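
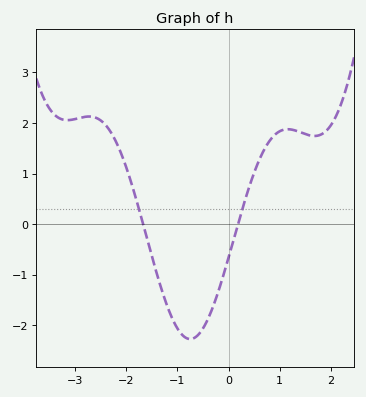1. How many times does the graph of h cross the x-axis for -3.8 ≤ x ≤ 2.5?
2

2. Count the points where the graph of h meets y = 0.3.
2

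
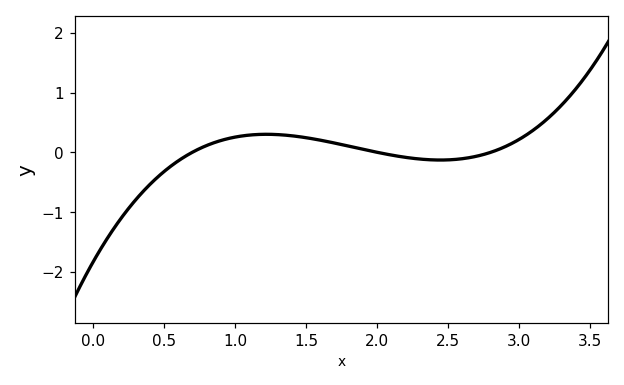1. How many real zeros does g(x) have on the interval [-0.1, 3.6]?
3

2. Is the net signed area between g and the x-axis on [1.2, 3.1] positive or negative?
positive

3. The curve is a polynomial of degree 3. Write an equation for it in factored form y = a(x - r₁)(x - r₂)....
y = 0.47(x - 0.7)(x - 2)(x - 2.8)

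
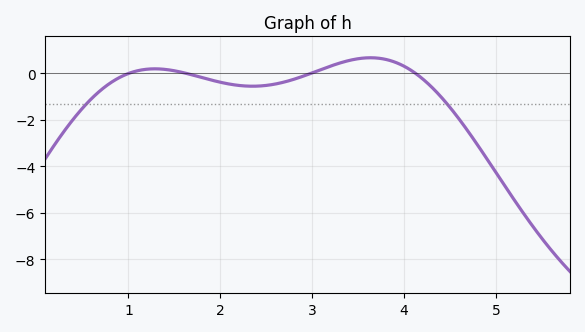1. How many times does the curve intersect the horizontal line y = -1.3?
2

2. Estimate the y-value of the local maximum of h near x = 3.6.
0.671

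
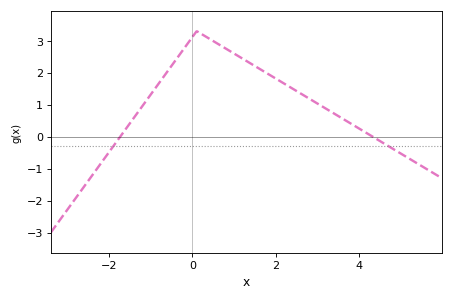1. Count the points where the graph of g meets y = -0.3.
2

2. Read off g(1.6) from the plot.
2.13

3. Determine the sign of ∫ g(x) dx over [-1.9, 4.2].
positive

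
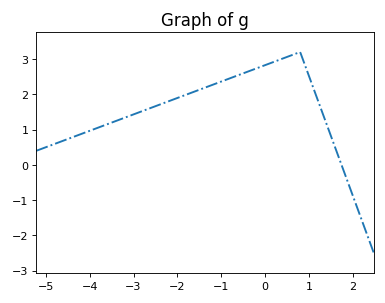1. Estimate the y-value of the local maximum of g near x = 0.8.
3.2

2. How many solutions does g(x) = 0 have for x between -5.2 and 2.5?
1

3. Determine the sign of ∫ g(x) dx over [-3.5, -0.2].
positive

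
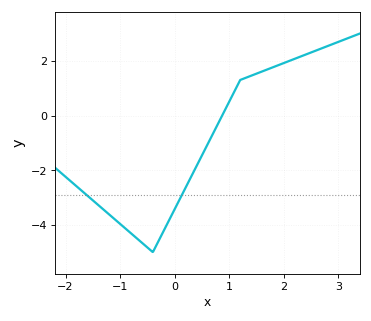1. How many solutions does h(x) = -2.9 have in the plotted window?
2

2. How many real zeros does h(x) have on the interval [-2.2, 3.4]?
1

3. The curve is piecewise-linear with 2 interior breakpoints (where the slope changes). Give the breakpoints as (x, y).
(-0.4, -5); (1.2, 1.3)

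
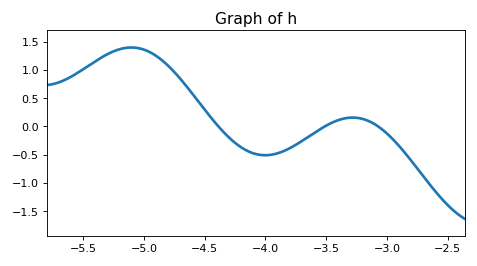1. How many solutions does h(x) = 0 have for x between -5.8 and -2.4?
3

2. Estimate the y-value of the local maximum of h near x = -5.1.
1.4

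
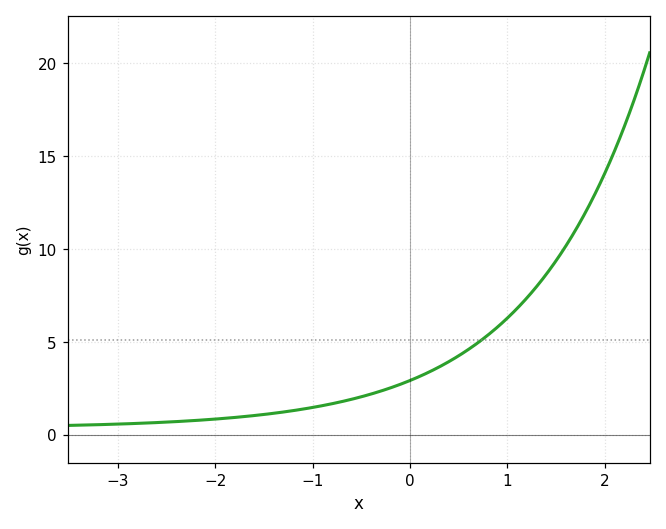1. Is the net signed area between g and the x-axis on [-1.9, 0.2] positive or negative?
positive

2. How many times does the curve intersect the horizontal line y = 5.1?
1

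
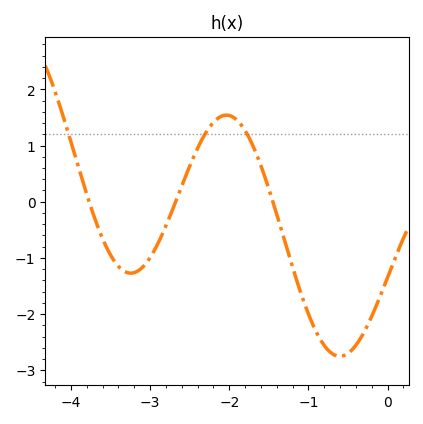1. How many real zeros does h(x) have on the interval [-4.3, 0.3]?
3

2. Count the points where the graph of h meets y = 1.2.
3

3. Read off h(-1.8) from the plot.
1.3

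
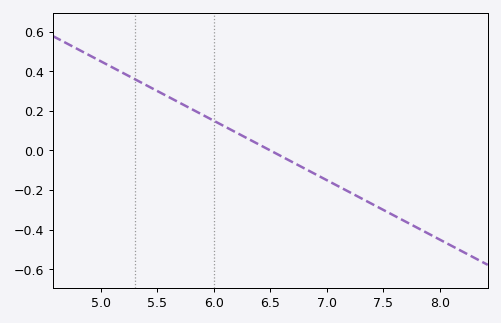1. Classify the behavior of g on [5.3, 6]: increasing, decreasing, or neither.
decreasing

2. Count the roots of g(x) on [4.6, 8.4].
1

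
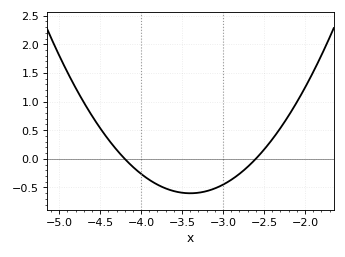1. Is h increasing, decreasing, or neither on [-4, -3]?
neither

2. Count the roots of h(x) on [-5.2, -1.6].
2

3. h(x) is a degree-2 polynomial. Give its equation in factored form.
y = 0.94(x + 4.2)(x + 2.6)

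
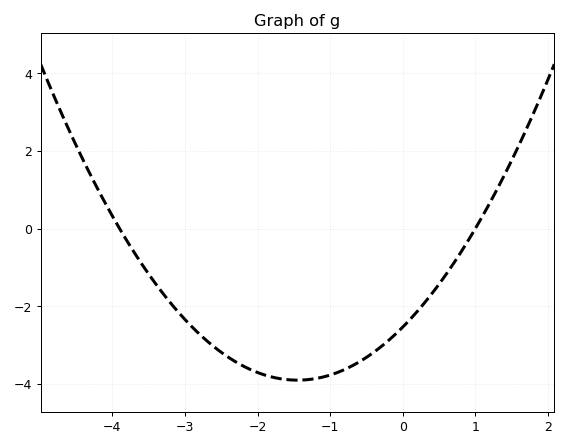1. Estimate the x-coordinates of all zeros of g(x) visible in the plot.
-3.9, 1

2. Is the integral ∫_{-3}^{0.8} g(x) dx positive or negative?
negative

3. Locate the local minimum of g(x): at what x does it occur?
-1.4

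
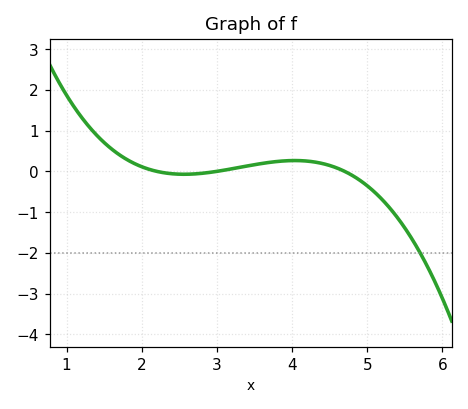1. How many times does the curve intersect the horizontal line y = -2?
1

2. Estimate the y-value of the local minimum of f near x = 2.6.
-0.1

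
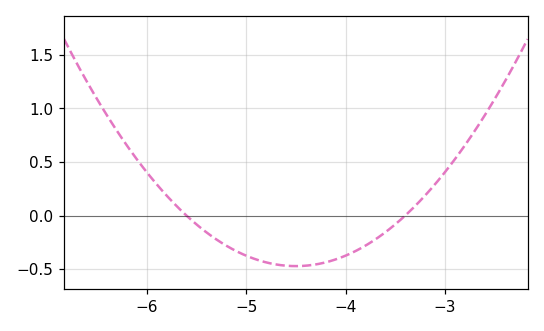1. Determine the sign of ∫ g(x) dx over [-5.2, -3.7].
negative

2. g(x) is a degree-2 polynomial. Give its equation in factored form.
y = 0.39(x + 5.6)(x + 3.4)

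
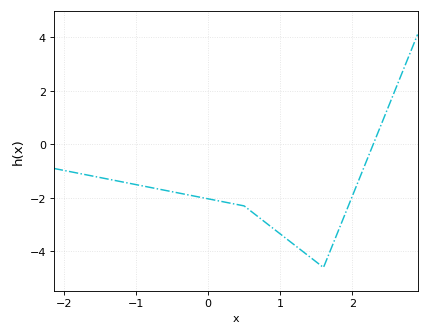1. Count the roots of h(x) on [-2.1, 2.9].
1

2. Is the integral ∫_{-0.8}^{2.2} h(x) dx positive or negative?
negative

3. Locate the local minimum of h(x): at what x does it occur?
1.6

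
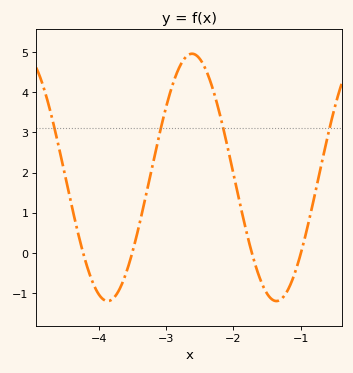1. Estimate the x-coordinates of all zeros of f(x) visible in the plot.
-4.2, -3.5, -1.7, -1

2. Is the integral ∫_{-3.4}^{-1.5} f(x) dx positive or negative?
positive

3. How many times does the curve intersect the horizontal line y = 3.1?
4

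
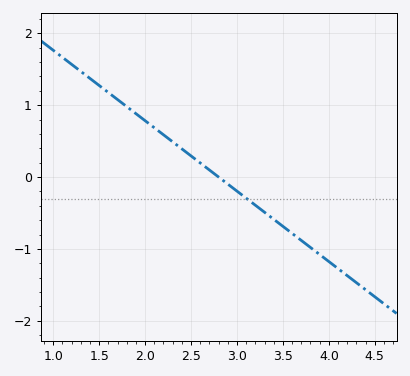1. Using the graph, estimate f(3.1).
-0.294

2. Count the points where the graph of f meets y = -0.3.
1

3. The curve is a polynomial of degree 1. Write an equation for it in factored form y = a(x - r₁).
y = -0.98(x - 2.8)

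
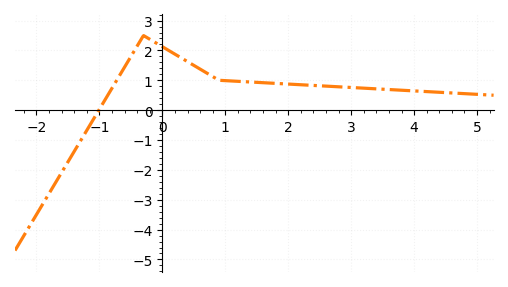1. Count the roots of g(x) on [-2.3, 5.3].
1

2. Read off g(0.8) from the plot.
1.1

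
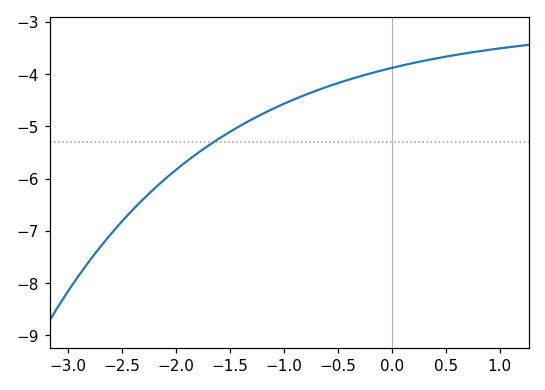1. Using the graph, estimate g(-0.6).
-4.24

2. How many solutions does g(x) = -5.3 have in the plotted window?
1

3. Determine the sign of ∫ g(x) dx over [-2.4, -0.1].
negative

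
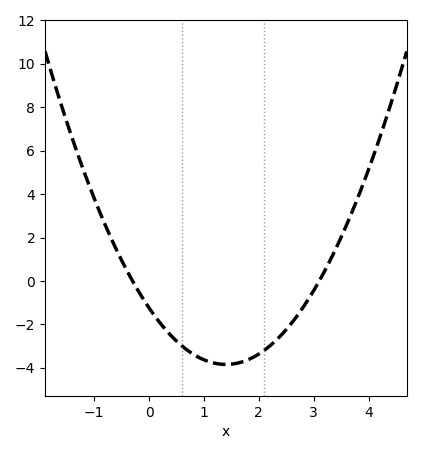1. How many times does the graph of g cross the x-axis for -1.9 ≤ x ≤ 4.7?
2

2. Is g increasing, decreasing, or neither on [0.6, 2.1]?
neither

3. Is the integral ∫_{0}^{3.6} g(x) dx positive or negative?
negative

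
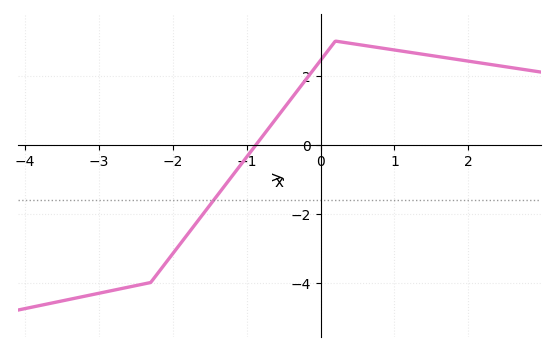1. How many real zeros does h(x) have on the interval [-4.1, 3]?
1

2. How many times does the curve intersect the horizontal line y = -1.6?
1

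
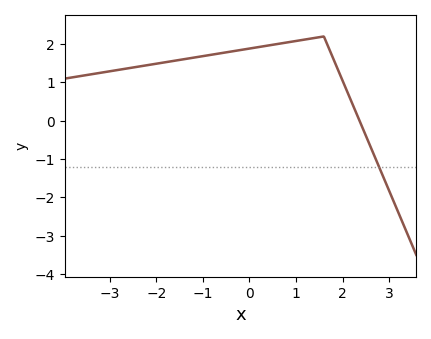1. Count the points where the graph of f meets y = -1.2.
1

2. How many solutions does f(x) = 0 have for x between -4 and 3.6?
1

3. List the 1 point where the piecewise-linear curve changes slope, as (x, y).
(1.6, 2.2)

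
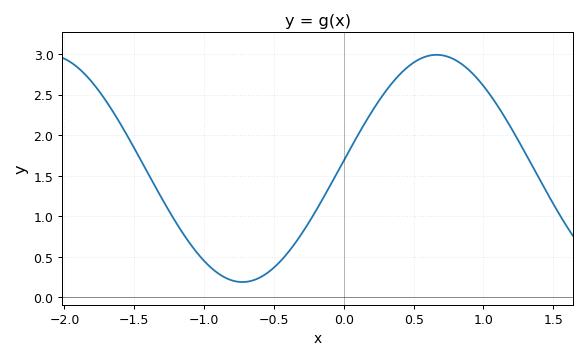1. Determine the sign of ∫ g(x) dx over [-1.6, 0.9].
positive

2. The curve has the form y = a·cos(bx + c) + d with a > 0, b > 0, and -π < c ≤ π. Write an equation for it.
y = 1.4cos(2.3x - 1.5) + 1.59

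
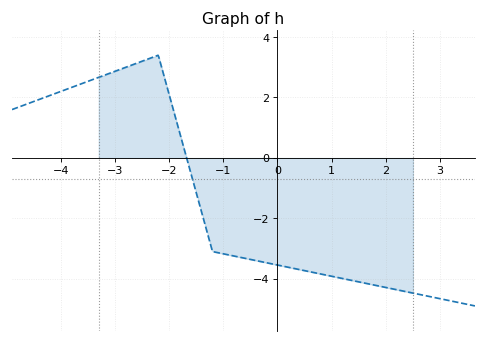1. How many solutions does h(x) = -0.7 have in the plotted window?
1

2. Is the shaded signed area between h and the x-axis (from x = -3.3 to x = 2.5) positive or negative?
negative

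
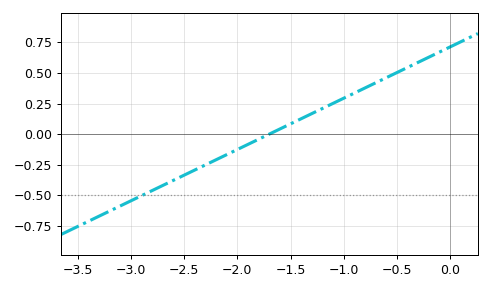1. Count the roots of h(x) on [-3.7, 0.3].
1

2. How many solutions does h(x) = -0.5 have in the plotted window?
1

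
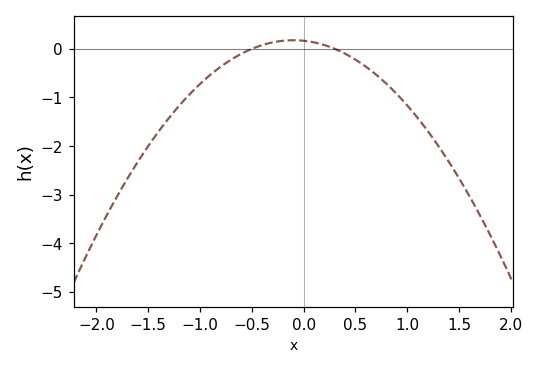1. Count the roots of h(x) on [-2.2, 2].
2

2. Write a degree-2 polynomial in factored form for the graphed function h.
y = -1.11(x + 0.5)(x - 0.3)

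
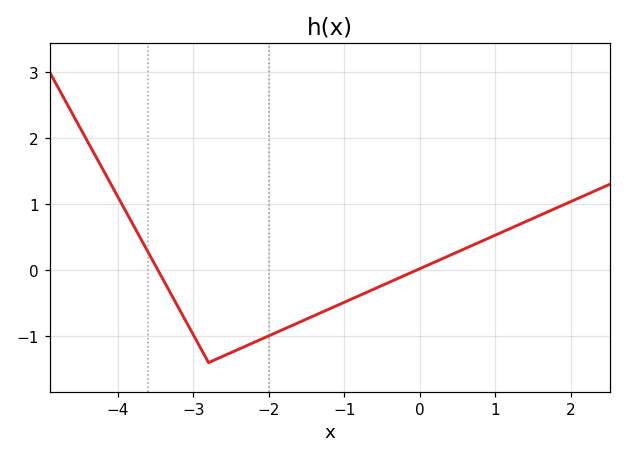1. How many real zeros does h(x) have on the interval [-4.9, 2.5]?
2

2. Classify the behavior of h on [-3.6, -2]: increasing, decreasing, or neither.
neither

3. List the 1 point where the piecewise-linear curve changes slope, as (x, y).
(-2.8, -1.4)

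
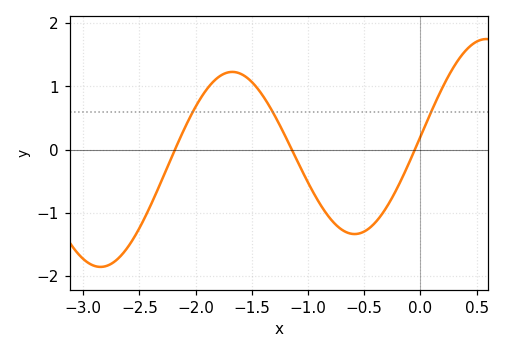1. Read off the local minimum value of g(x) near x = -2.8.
-1.85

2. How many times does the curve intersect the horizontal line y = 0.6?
3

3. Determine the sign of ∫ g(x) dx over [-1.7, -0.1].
negative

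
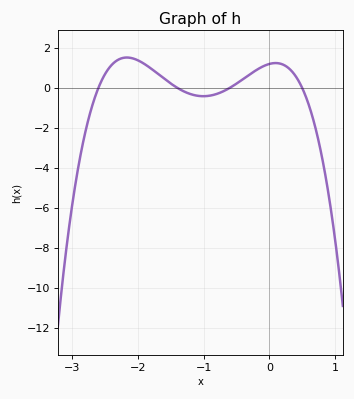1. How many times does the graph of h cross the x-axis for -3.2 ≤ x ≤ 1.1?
4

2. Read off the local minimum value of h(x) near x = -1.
-0.419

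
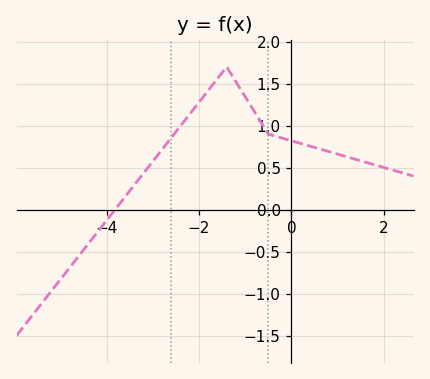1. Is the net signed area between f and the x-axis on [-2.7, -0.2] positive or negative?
positive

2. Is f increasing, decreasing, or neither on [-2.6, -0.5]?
neither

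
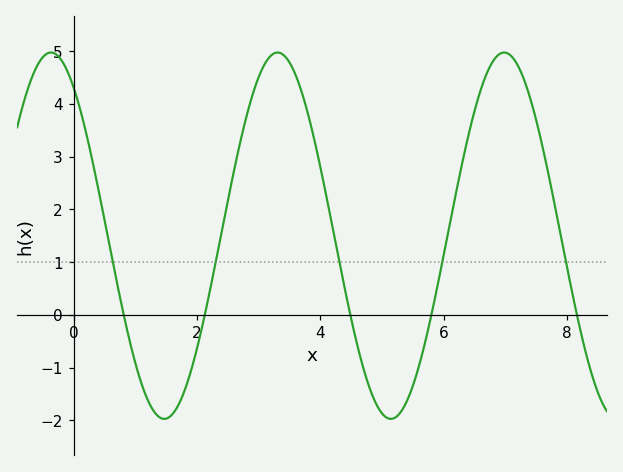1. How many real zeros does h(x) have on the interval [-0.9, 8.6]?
5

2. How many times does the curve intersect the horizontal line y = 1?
5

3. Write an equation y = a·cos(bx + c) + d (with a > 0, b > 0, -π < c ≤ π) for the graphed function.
y = 3.47cos(1.71x + 0.63) + 1.5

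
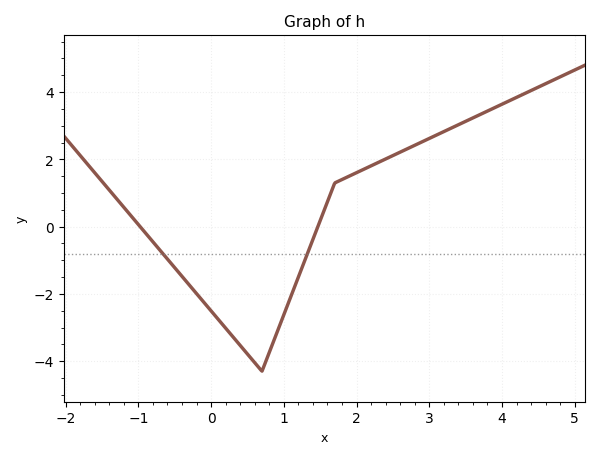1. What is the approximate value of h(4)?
3.6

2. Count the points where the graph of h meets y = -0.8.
2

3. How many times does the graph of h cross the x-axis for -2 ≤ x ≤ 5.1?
2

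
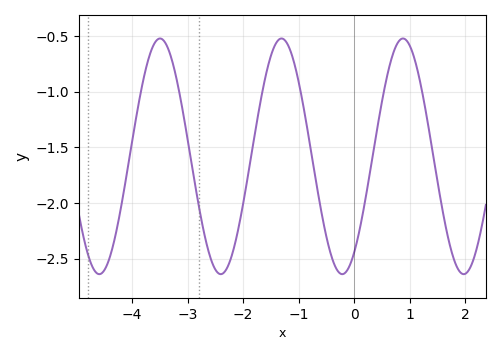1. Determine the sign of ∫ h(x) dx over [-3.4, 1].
negative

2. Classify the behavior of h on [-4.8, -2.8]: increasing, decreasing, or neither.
neither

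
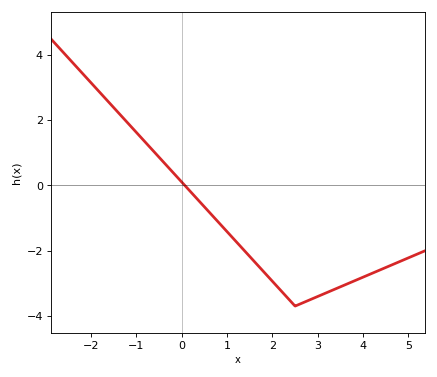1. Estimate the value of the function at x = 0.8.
-1.11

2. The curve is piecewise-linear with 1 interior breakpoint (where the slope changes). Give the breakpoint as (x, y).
(2.5, -3.7)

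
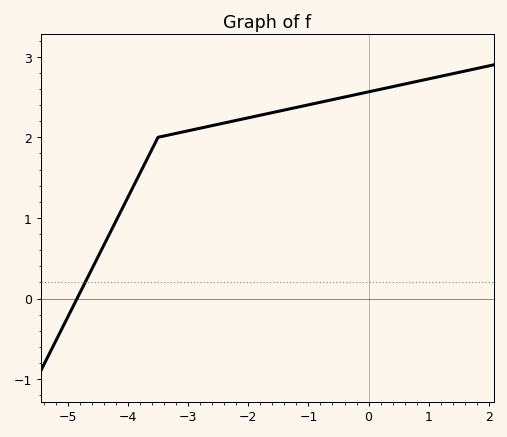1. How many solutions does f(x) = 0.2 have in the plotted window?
1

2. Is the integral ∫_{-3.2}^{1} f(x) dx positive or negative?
positive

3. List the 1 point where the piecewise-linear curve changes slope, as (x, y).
(-3.5, 2)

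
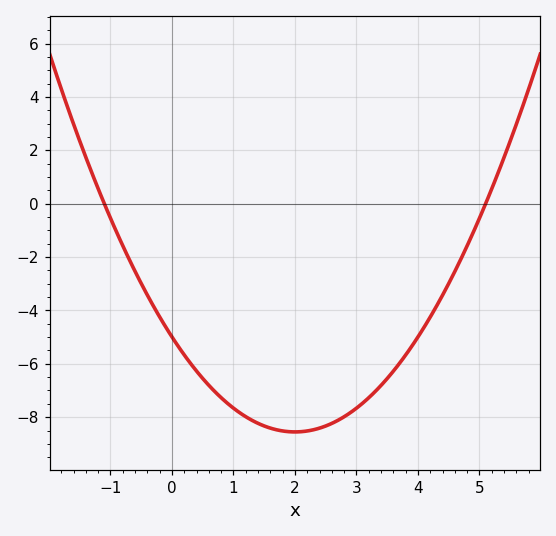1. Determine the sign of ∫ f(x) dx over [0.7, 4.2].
negative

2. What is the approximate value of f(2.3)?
-8.4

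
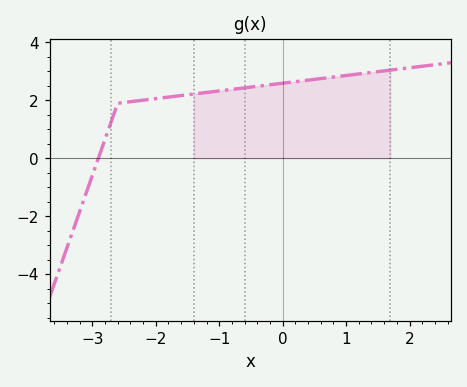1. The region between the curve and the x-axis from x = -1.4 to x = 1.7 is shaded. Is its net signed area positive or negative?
positive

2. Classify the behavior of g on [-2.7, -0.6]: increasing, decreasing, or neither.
increasing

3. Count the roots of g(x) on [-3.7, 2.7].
1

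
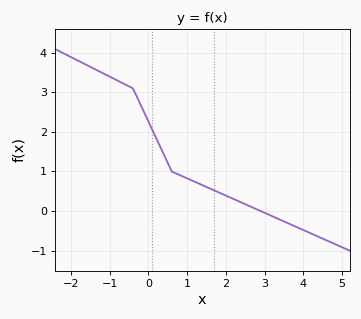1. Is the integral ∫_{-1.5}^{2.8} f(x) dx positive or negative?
positive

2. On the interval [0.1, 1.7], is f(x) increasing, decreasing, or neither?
decreasing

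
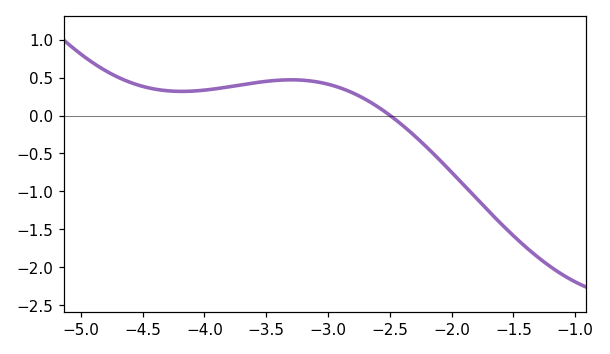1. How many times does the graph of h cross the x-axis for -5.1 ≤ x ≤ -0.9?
1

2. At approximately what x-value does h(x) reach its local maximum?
-3.3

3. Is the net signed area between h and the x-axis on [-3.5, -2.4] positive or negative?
positive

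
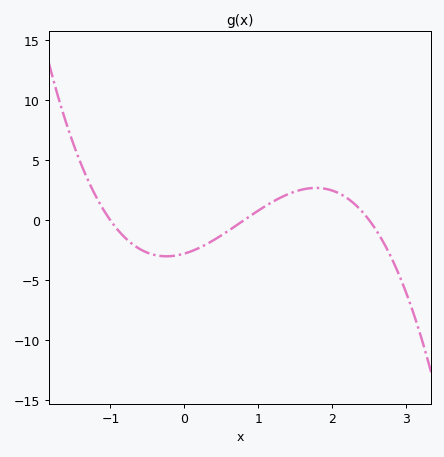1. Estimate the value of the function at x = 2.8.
-3.15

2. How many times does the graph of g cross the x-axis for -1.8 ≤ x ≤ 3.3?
3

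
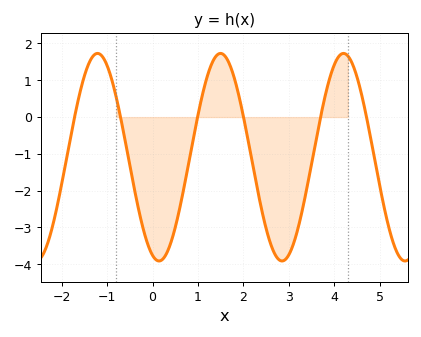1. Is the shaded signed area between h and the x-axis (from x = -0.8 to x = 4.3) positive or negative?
negative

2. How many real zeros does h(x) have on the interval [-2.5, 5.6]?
6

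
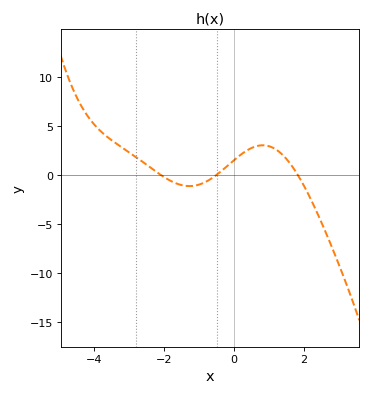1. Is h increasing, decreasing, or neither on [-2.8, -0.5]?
neither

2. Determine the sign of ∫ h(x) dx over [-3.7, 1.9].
positive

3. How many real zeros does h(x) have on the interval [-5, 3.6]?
3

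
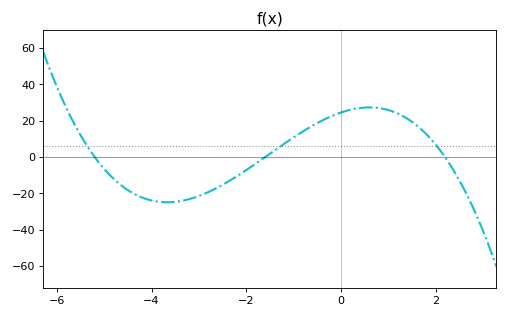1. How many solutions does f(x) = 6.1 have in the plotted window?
3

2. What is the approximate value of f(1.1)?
26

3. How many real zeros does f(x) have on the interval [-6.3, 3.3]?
3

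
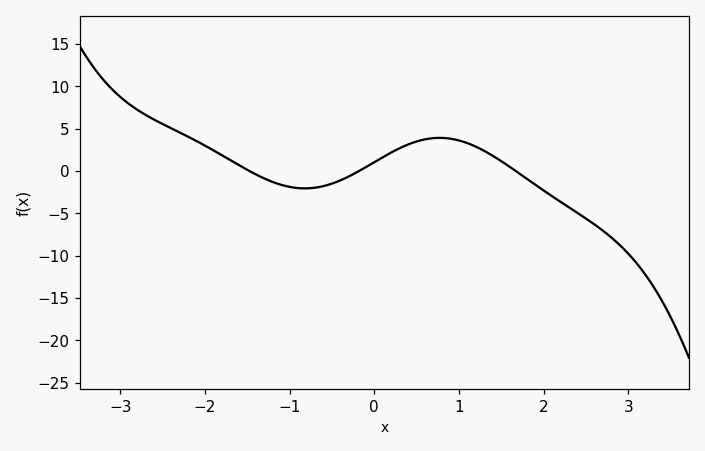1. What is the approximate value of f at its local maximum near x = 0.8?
4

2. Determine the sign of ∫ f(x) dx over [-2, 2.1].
positive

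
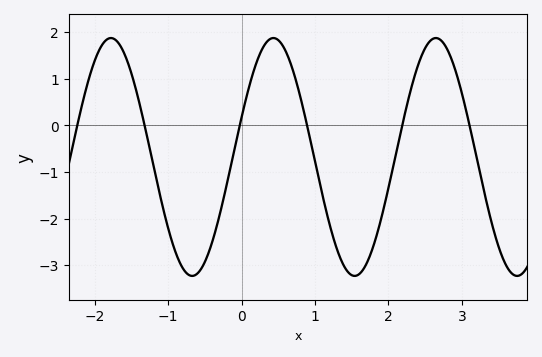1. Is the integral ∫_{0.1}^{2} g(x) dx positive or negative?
negative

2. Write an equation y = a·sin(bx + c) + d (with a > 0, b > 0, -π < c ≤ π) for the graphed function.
y = 2.55sin(2.8x + 0.34) - 0.68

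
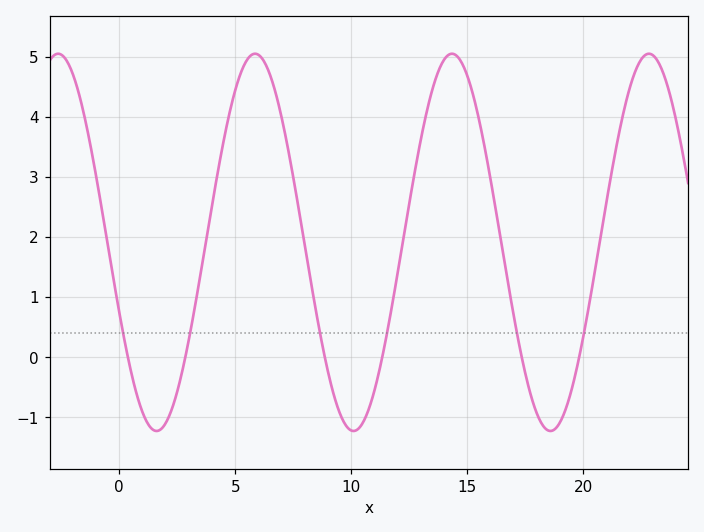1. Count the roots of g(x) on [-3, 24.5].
6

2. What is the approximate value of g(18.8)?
-1.19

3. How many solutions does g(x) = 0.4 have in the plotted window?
6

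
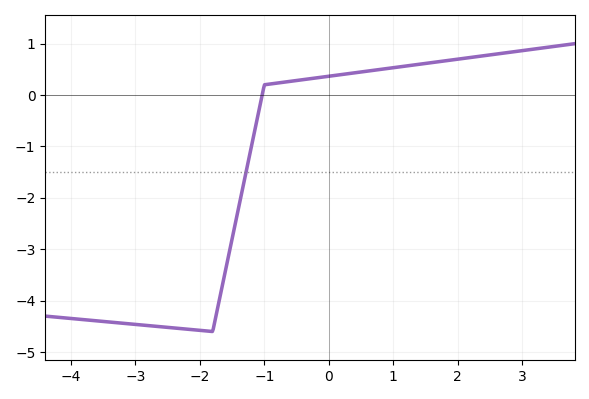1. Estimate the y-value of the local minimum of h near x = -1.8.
-4.6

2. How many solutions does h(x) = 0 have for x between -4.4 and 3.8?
1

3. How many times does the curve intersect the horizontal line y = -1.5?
1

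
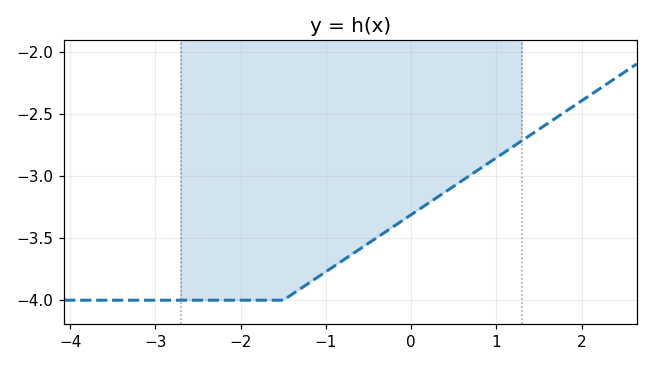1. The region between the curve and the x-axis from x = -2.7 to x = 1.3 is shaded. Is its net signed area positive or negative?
negative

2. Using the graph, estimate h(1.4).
-2.67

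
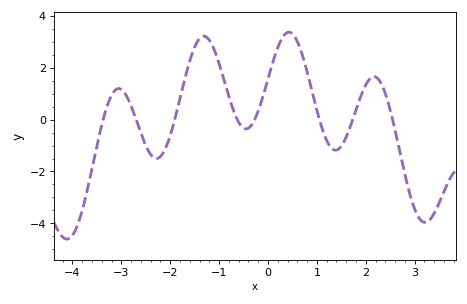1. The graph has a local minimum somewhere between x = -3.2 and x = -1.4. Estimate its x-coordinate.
-2.2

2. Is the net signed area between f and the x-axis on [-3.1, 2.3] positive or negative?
positive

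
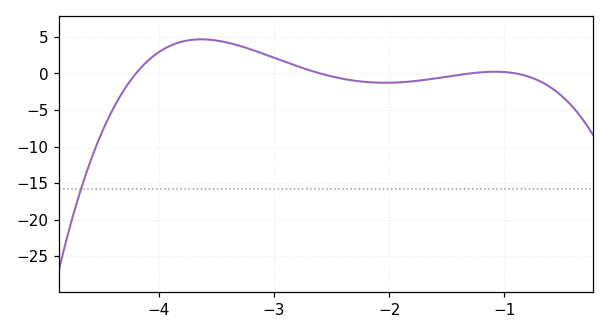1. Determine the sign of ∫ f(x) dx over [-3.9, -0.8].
positive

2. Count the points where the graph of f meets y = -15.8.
1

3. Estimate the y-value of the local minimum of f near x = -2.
-1.28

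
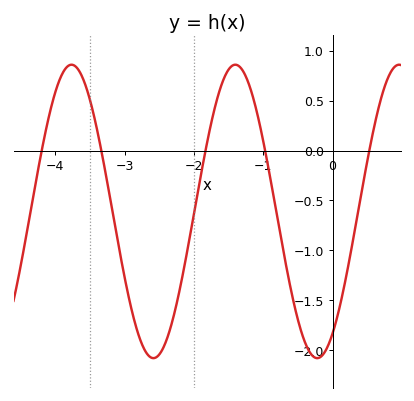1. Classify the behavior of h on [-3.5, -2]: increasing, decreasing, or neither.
neither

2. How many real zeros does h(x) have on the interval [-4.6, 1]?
5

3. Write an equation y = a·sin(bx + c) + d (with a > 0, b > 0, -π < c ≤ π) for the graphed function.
y = 1.47sin(2.7x - 0.98) - 0.61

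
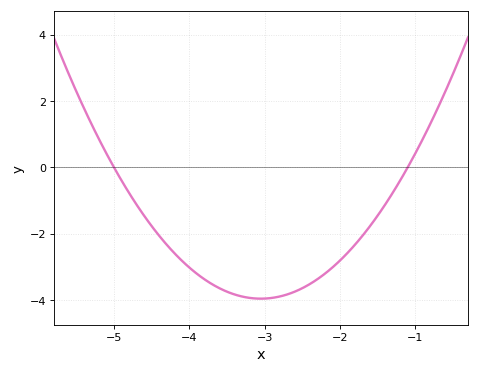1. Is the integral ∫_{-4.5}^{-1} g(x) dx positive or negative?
negative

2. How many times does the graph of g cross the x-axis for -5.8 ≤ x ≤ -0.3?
2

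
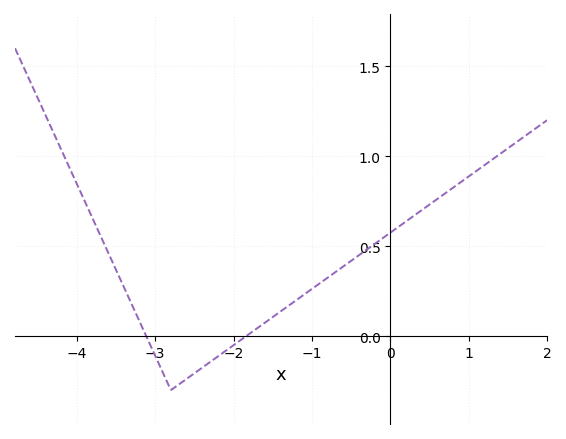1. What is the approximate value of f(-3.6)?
0.464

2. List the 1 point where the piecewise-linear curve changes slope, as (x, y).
(-2.8, -0.3)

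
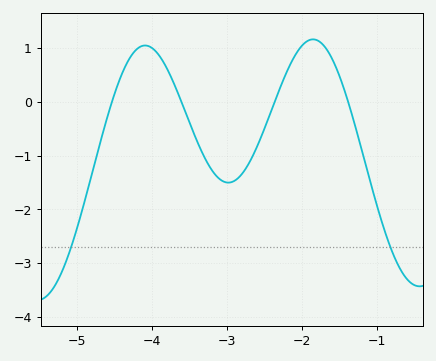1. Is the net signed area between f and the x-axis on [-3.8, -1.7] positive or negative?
negative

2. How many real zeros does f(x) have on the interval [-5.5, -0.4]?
4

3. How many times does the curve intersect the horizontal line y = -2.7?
2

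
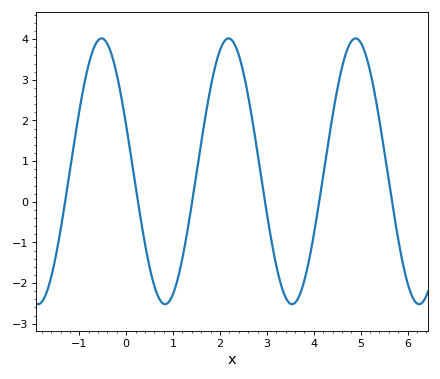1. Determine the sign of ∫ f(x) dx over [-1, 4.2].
positive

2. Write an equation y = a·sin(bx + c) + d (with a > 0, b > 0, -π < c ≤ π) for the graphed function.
y = 3.27sin(2.3x + 2.8) + 0.75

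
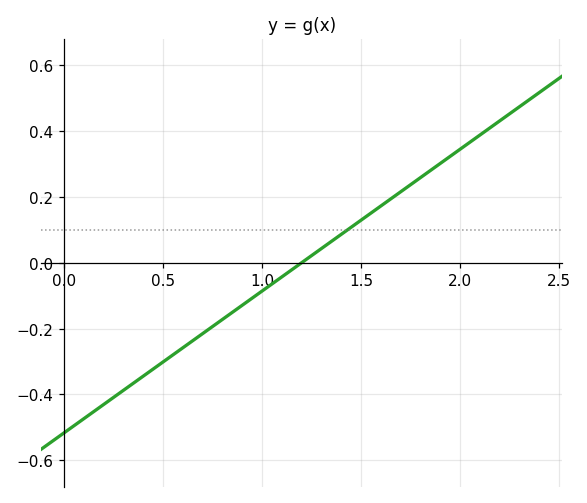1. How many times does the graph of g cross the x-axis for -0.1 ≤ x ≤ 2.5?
1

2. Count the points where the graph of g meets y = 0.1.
1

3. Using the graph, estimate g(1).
-0.08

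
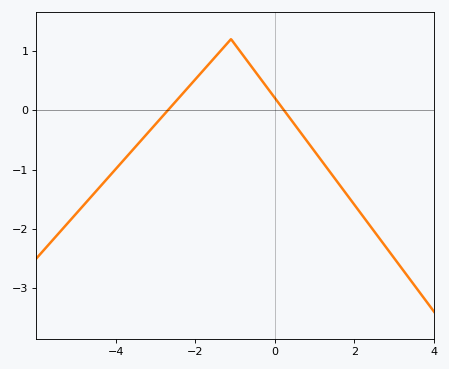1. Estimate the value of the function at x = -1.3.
1.05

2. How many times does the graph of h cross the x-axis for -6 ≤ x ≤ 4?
2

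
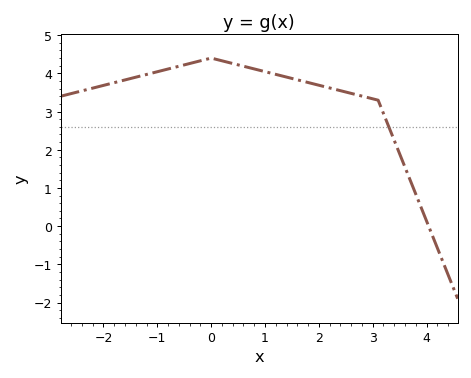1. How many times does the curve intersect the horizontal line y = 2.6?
1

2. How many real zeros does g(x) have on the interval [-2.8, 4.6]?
1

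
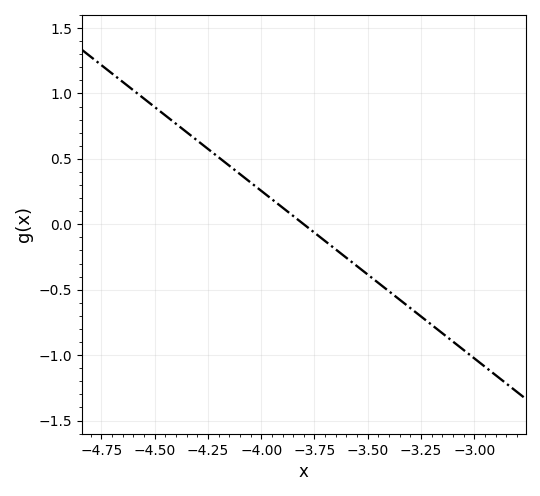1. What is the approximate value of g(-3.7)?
-0.15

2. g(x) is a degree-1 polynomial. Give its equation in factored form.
y = -1.28(x + 3.8)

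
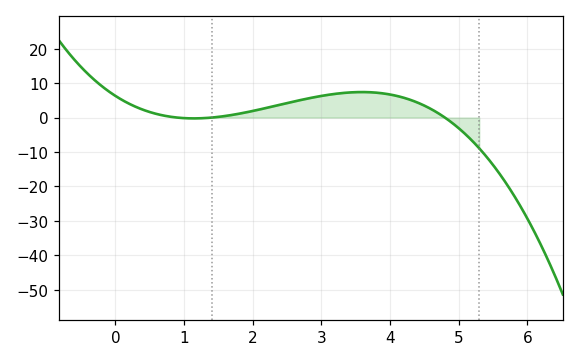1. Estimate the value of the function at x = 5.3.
-8.92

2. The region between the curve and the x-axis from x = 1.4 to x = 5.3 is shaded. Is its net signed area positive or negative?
positive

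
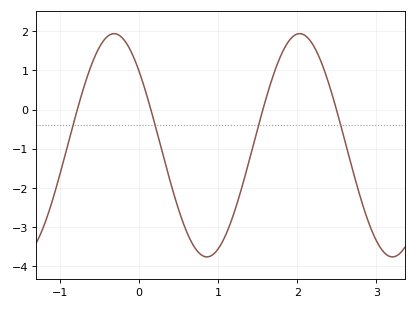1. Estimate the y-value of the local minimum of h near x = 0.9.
-3.76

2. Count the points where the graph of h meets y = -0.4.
4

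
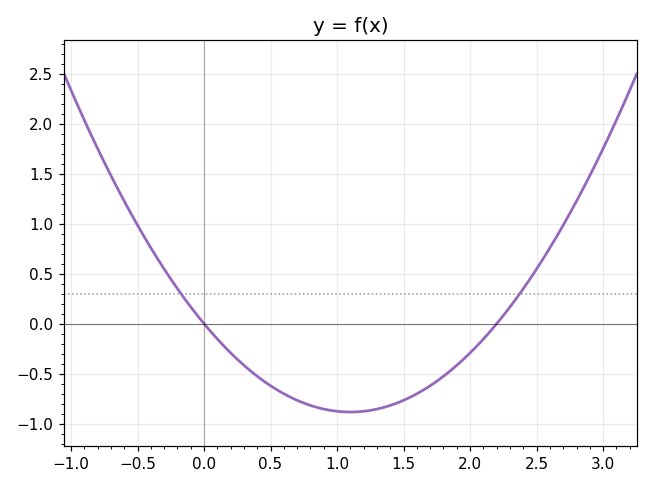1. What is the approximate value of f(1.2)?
-0.9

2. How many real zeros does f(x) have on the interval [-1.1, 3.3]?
2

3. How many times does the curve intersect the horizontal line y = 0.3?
2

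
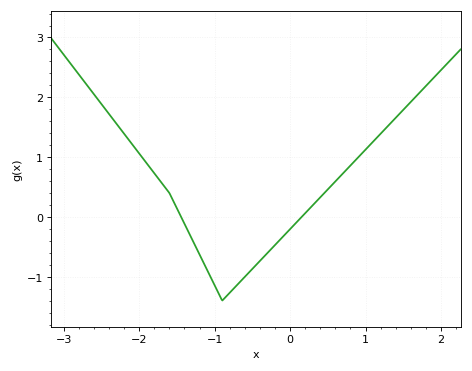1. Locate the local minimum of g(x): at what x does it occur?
-0.9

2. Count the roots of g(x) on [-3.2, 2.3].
2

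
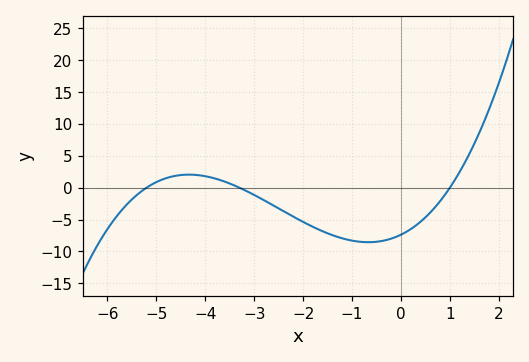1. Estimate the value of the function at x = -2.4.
-3.68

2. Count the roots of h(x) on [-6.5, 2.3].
3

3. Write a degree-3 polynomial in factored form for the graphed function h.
y = 0.43(x + 5.2)(x + 3.3)(x - 1)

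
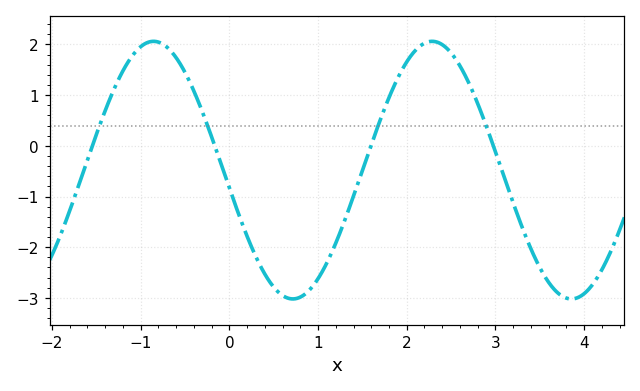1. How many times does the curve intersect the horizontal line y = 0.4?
4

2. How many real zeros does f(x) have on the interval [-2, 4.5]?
4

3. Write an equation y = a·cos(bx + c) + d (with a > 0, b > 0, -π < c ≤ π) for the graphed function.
y = 2.54cos(2x + 1.7) - 0.48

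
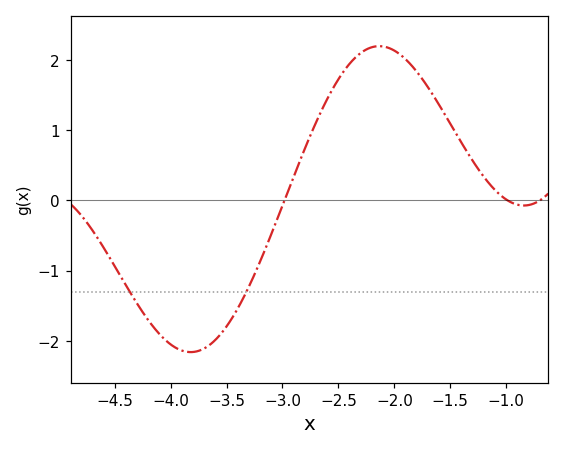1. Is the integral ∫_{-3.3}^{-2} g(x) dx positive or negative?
positive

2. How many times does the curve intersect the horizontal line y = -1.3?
2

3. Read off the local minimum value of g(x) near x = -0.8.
-0.075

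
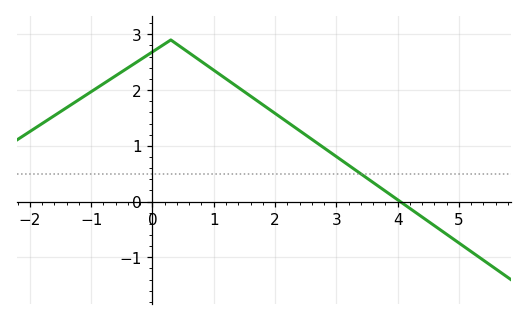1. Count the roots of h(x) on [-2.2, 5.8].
1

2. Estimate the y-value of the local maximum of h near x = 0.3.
2.9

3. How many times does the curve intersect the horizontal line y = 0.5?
1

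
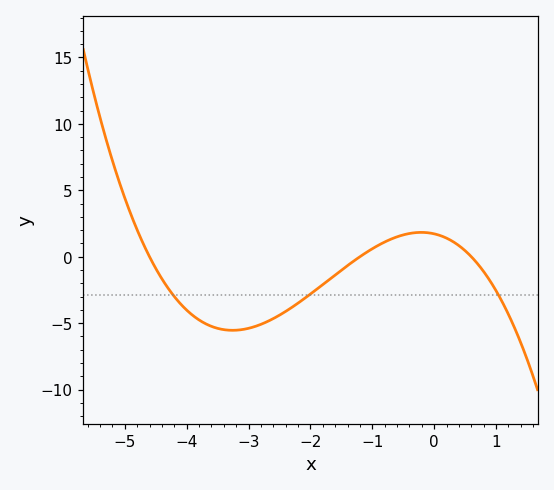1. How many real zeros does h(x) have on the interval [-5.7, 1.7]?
3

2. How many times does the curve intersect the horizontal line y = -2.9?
3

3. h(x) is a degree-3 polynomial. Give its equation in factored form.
y = -0.52(x + 4.6)(x + 1.2)(x - 0.6)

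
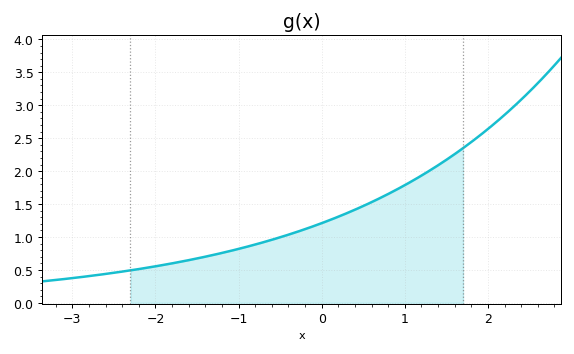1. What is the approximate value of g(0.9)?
1.7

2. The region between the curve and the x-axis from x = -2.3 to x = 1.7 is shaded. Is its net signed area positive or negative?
positive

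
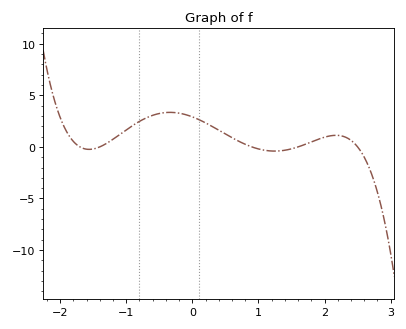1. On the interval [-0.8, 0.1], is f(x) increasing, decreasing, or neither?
neither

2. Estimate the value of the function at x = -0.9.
2.08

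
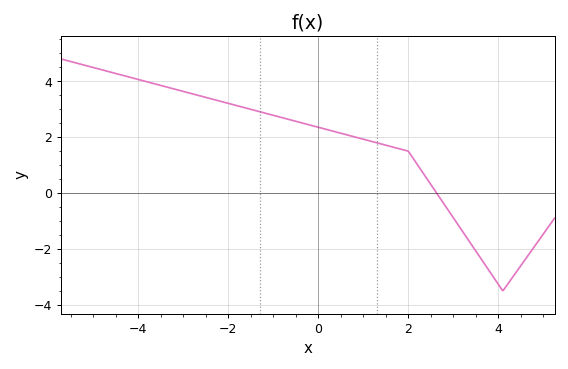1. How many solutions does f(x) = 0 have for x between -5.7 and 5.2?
1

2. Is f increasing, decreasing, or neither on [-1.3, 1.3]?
decreasing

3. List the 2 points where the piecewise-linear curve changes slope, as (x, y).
(2, 1.5); (4.1, -3.5)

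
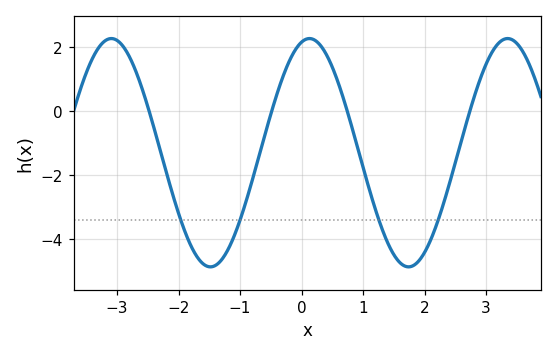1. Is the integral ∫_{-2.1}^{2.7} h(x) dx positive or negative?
negative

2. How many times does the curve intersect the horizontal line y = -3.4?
4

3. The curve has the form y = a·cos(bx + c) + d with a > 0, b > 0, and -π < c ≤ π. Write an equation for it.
y = 3.57cos(1.95x - 0.252) - 1.31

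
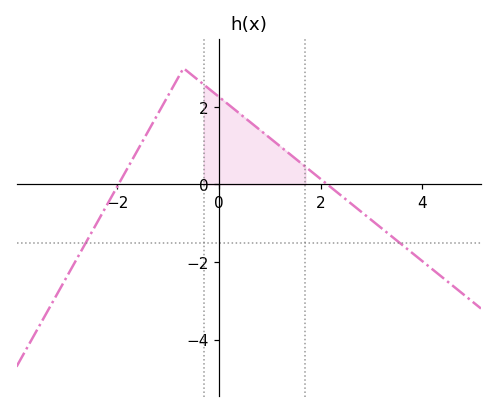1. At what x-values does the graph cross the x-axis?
-2, 2.2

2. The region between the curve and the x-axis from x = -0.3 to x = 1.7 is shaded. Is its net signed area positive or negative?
positive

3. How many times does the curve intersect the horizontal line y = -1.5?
2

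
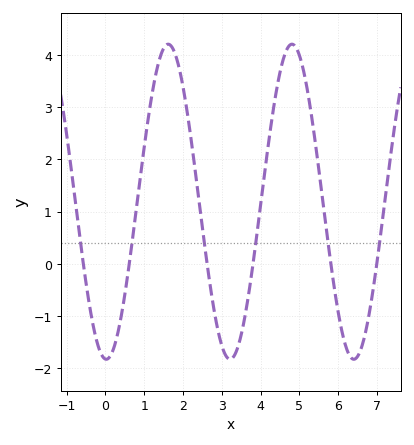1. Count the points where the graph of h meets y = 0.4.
6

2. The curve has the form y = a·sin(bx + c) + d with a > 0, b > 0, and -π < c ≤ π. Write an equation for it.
y = 3.02sin(1.97x - 1.62) + 1.19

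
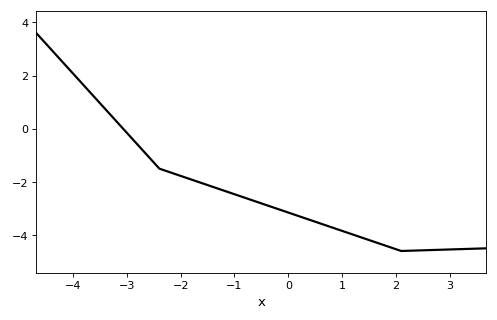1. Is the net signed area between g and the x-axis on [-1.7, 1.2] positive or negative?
negative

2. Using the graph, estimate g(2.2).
-4.6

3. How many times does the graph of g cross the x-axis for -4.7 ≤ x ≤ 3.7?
1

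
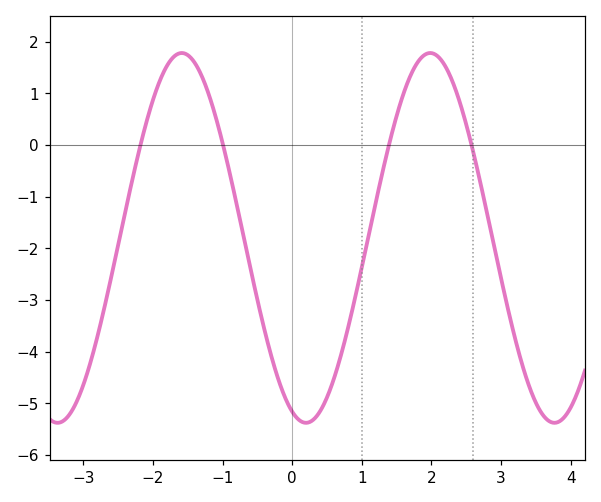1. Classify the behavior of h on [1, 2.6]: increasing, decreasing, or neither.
neither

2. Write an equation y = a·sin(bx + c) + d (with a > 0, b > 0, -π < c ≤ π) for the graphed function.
y = 3.58sin(1.8x - 1.9) - 1.8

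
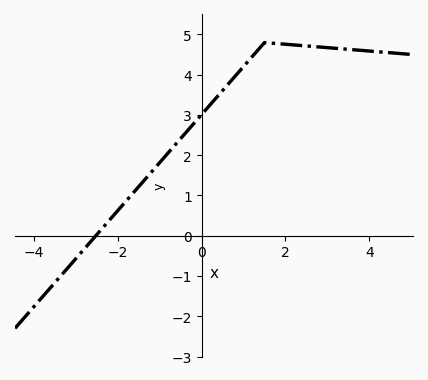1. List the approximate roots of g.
-2.6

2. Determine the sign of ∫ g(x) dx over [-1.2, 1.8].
positive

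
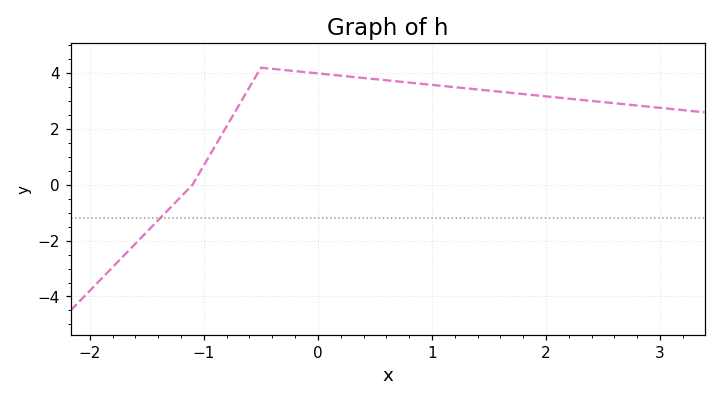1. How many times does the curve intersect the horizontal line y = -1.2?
1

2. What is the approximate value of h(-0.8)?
2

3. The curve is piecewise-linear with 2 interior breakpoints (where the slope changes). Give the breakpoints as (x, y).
(-1.1, 0); (-0.5, 4.2)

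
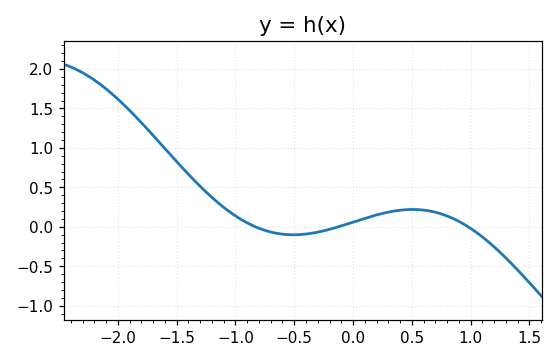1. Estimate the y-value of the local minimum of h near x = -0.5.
-0.1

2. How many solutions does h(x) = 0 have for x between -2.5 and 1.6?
3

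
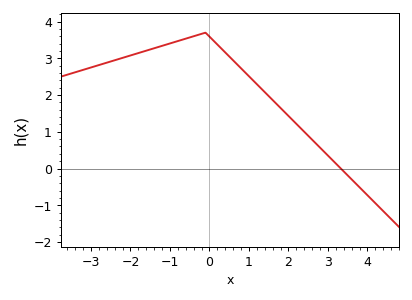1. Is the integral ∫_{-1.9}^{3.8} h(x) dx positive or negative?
positive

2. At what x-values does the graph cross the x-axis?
3.33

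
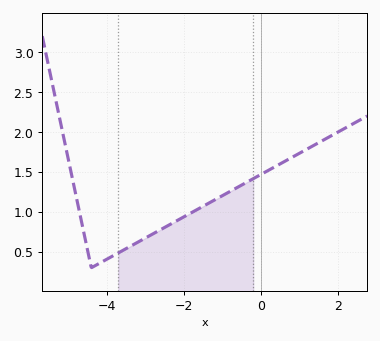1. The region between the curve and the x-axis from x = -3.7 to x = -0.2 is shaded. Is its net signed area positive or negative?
positive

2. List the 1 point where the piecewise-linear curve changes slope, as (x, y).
(-4.4, 0.3)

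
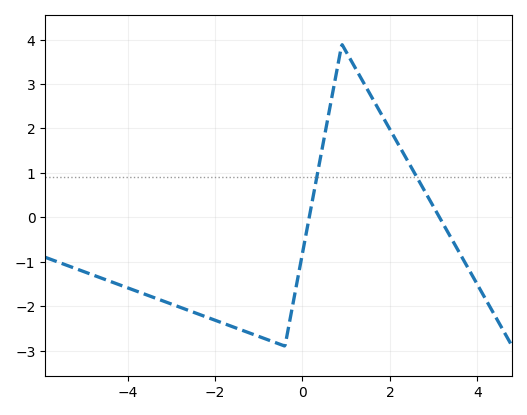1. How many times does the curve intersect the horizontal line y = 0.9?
2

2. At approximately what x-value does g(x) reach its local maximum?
1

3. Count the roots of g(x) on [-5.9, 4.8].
2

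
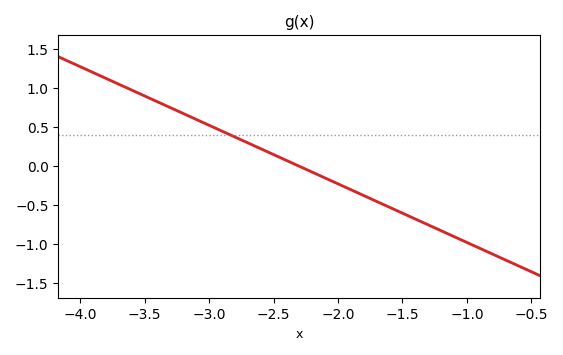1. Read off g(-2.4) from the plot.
0.075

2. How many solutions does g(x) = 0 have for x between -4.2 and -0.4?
1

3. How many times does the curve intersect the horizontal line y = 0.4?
1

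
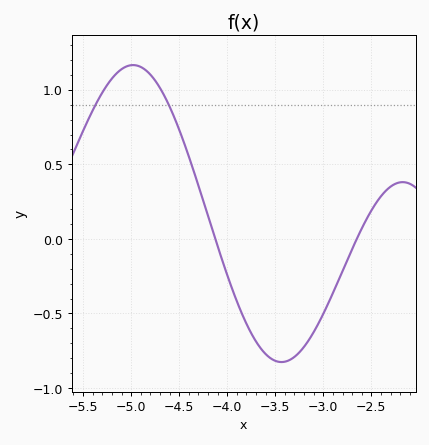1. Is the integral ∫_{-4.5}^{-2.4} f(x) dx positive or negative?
negative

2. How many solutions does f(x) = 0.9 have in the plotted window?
2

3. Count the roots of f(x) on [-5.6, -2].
2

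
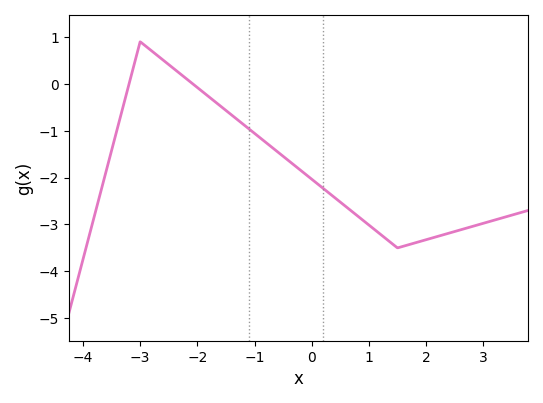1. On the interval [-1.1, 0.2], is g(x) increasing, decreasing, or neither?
decreasing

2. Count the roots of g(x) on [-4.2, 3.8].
2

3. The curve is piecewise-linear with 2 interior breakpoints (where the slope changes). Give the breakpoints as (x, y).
(-3, 0.9); (1.5, -3.5)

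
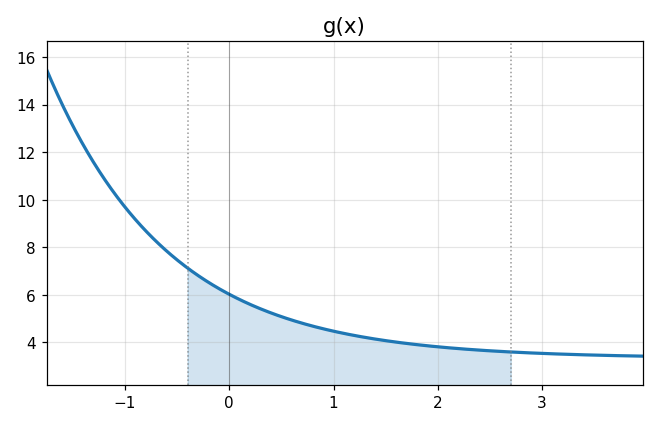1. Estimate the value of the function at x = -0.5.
7.4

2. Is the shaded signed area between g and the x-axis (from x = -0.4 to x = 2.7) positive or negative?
positive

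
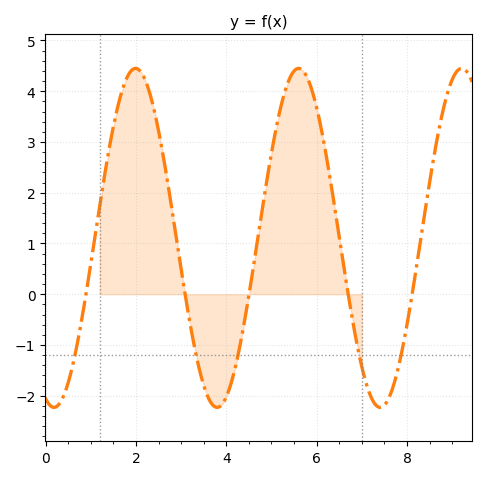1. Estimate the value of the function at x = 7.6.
-2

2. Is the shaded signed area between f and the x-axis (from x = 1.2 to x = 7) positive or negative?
positive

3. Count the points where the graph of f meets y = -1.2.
5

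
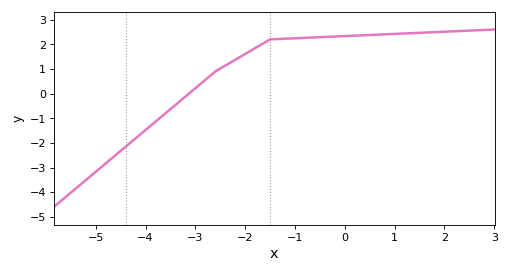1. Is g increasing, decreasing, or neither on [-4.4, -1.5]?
increasing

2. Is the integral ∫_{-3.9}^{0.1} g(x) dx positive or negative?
positive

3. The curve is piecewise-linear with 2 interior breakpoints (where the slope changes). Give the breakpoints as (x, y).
(-2.6, 0.9); (-1.5, 2.2)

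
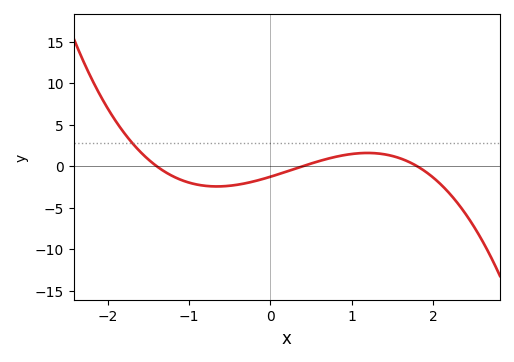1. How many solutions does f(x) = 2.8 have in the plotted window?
1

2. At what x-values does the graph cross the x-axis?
-1.4, 0.4, 1.8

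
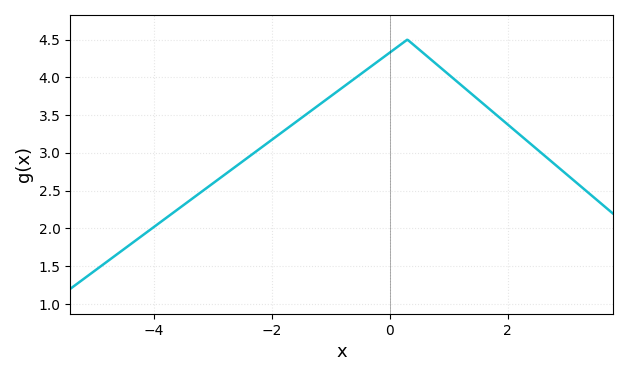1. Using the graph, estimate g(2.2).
3.24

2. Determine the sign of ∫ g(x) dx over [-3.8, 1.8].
positive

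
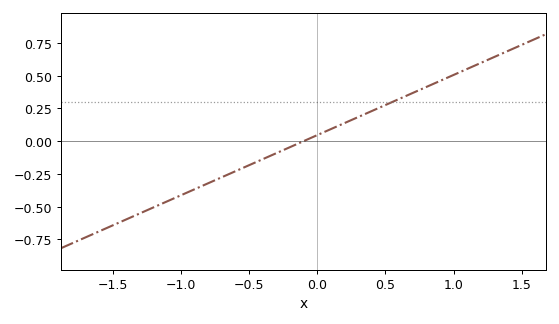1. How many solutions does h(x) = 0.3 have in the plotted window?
1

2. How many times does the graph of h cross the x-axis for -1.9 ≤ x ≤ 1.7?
1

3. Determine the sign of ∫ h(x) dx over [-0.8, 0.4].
negative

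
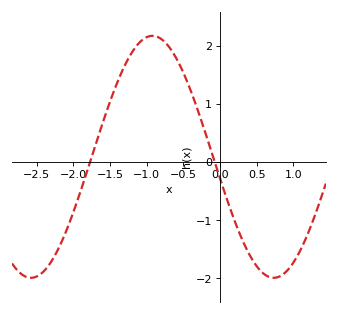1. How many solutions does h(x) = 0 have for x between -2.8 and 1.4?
2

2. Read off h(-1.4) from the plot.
1.37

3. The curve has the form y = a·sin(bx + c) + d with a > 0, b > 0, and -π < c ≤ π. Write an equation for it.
y = 2.08sin(1.9x - 2.96) + 0.09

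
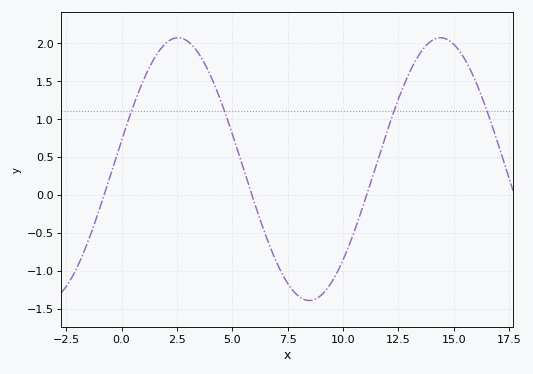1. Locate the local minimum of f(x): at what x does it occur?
8.5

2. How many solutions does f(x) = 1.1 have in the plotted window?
4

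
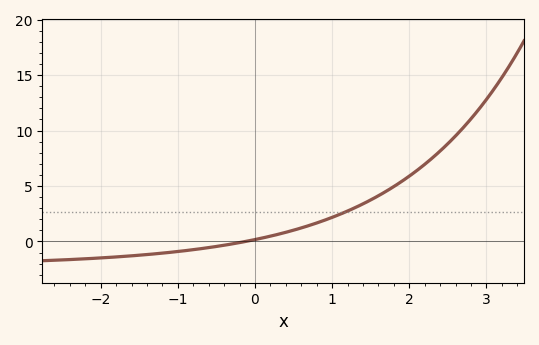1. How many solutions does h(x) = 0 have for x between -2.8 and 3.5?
1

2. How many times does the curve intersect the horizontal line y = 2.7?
1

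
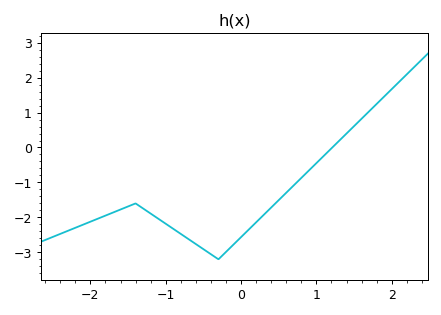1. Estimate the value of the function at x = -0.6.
-2.8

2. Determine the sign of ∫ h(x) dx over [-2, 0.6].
negative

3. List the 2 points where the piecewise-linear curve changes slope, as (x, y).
(-1.4, -1.6); (-0.3, -3.2)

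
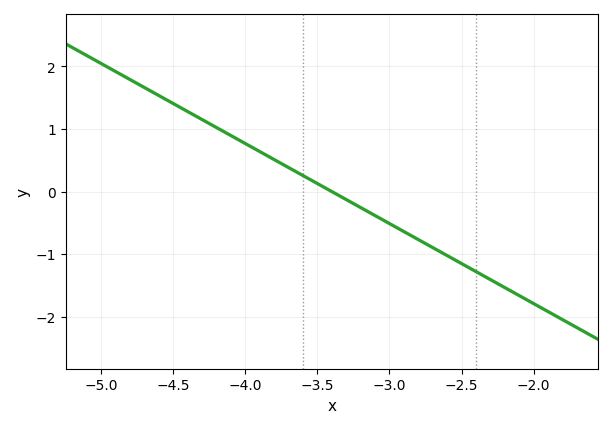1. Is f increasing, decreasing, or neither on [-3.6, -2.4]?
decreasing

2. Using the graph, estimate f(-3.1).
-0.4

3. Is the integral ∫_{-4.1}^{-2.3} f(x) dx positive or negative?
negative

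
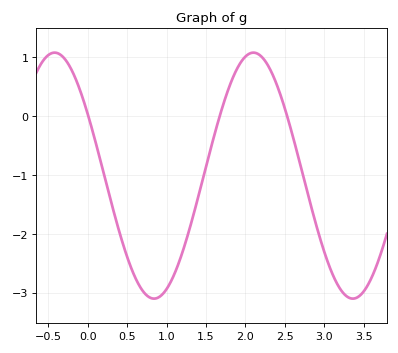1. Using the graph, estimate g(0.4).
-2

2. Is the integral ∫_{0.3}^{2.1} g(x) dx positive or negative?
negative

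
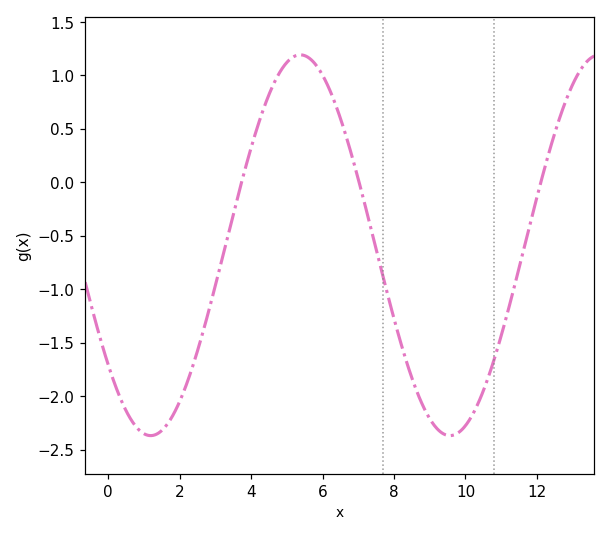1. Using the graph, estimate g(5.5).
1.2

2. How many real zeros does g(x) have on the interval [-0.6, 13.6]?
3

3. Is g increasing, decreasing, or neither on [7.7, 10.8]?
neither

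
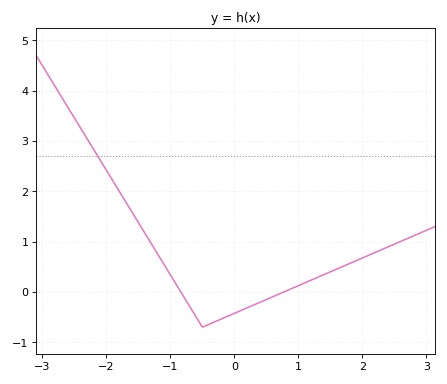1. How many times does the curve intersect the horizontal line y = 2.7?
1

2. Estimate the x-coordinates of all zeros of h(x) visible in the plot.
-0.837, 0.773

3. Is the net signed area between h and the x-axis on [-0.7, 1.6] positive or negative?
negative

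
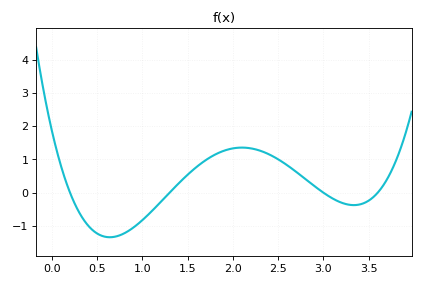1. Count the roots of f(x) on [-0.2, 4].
4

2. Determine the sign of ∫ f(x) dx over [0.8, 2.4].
positive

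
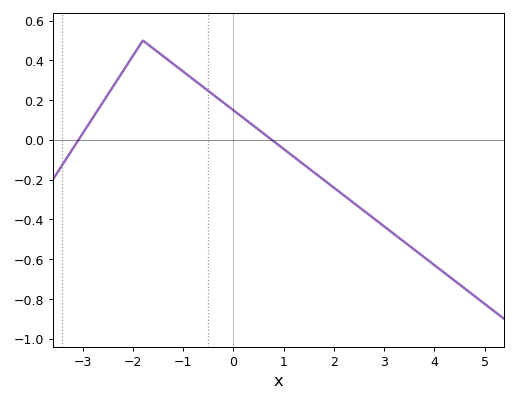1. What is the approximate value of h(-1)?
0.344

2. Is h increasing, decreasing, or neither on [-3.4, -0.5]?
neither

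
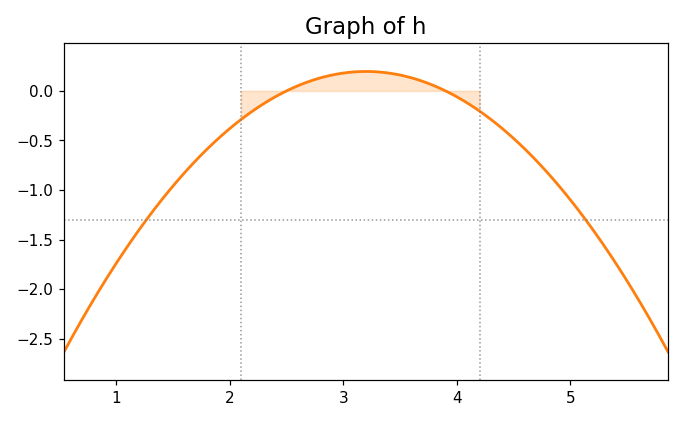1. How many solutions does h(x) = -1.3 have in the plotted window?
2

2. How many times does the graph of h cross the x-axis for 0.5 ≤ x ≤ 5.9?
2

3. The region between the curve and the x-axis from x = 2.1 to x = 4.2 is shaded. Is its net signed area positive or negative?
positive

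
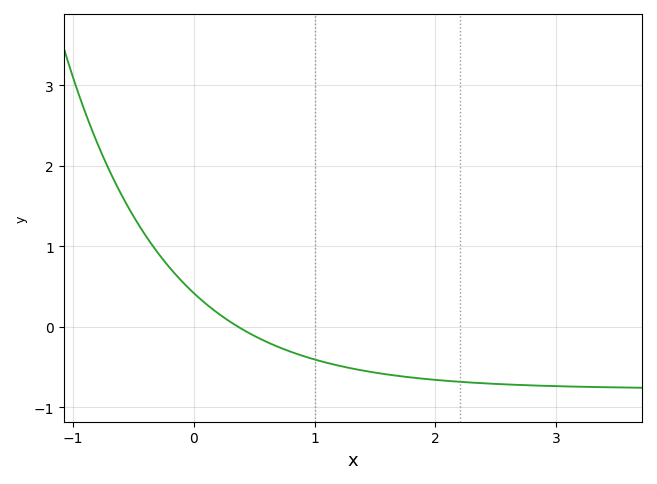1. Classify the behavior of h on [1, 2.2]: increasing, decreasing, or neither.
decreasing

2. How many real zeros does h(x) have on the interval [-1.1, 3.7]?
1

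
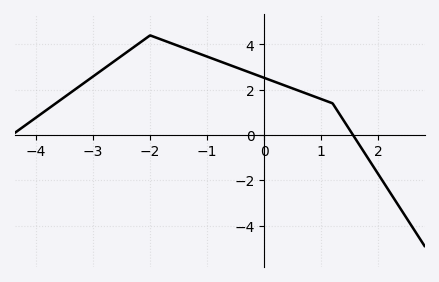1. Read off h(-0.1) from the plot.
2.6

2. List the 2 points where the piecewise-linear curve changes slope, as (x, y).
(-2, 4.4); (1.2, 1.4)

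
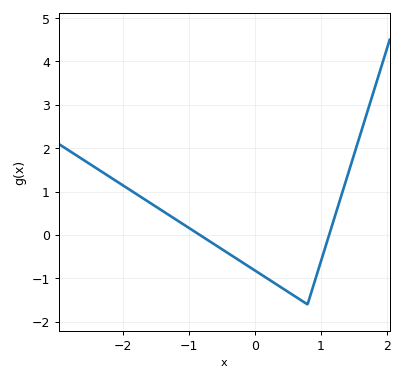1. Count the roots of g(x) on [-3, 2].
2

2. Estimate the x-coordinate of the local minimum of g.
0.8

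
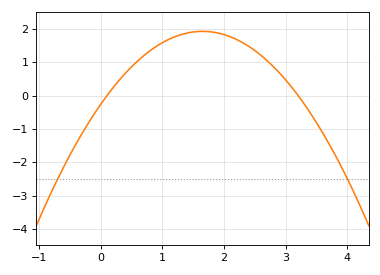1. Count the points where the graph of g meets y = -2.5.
2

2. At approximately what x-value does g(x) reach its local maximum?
1.7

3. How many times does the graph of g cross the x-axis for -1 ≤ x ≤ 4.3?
2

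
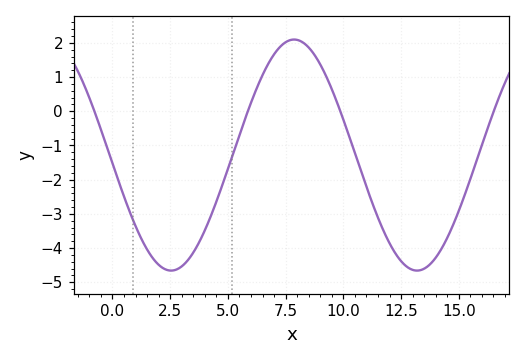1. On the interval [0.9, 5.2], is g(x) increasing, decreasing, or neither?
neither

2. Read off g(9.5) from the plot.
0.6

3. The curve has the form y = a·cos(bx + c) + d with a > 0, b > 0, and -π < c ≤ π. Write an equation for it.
y = 3.38cos(0.59x + 1.6) - 1.28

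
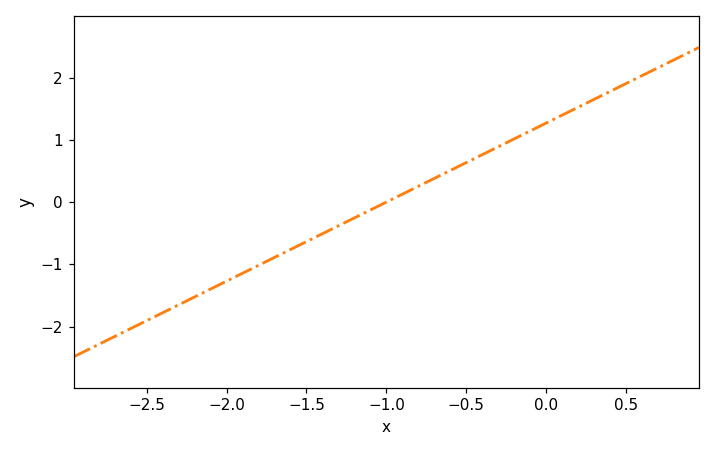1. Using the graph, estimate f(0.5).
1.91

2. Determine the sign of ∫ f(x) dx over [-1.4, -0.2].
positive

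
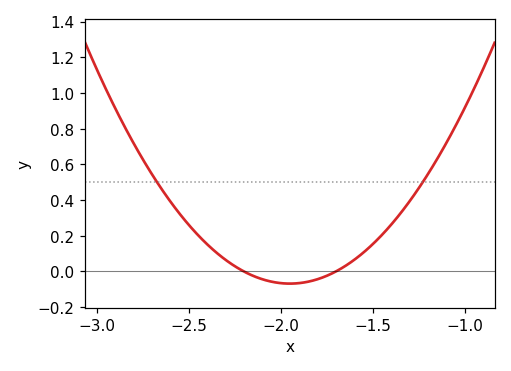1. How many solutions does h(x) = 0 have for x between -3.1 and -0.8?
2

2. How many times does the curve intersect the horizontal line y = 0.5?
2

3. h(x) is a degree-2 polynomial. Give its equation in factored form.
y = 1.09(x + 2.2)(x + 1.7)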